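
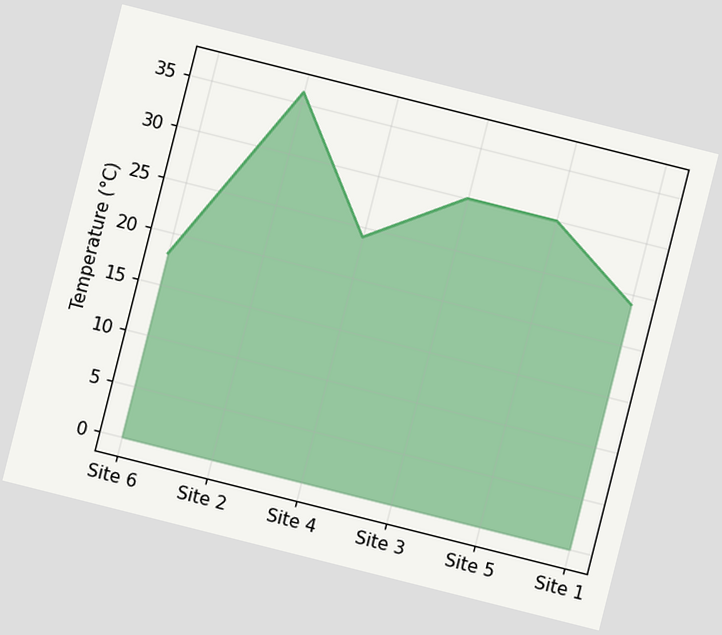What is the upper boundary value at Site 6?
18°C

The chart is tilted about 14° clockwise. At Site 6 the upper boundary is at 18°C.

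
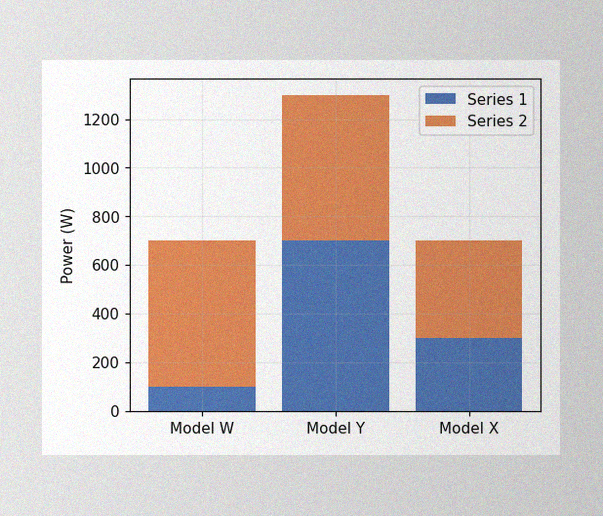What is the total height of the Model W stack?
The image has some photo noise and uneven lighting. The Model W stack's top reaches 700W on the y-axis.

700W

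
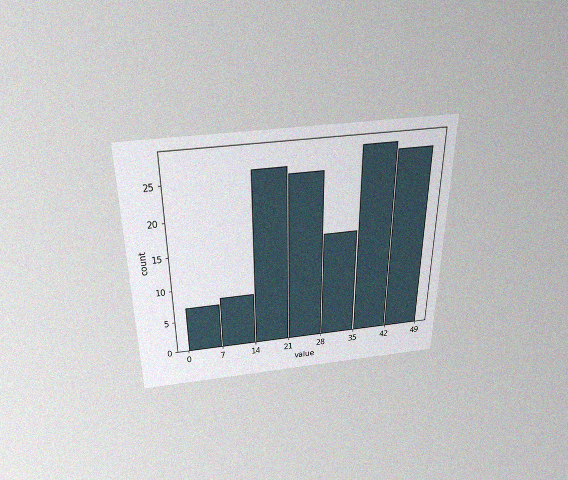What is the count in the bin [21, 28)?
The chart is viewed slightly from above, with some photo noise. The [21, 28) bin has height 25.

25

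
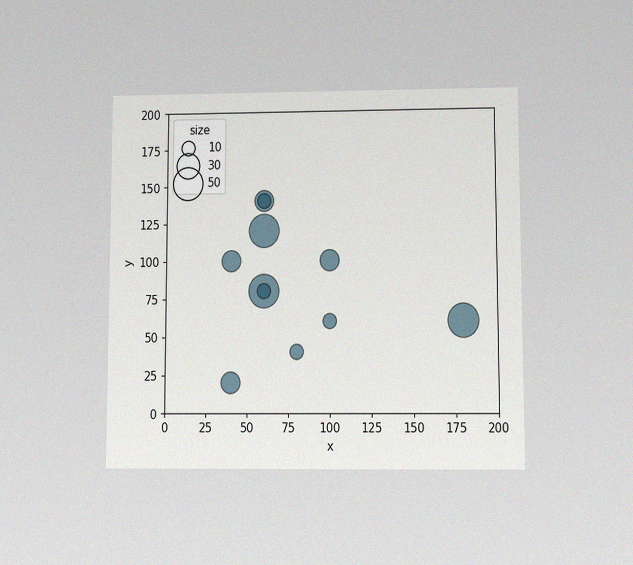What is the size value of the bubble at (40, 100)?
The chart is viewed at a slight angle, with some photo noise. Matching the bubble at (40, 100) against the size legend gives 20.

20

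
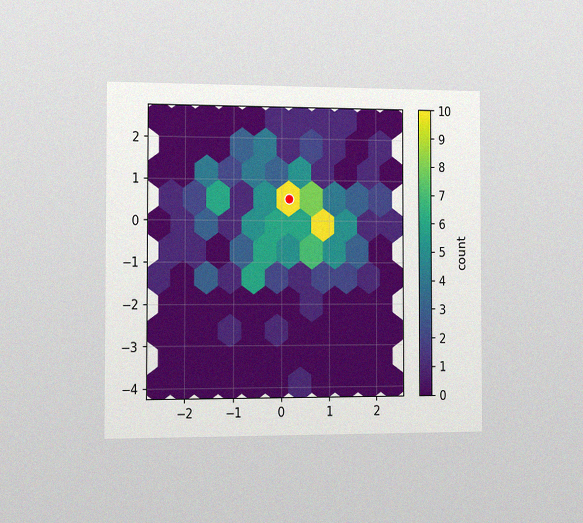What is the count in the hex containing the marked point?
The chart is viewed slightly from the left, with some photo noise. The marked hex reads 10 on the colorbar.

10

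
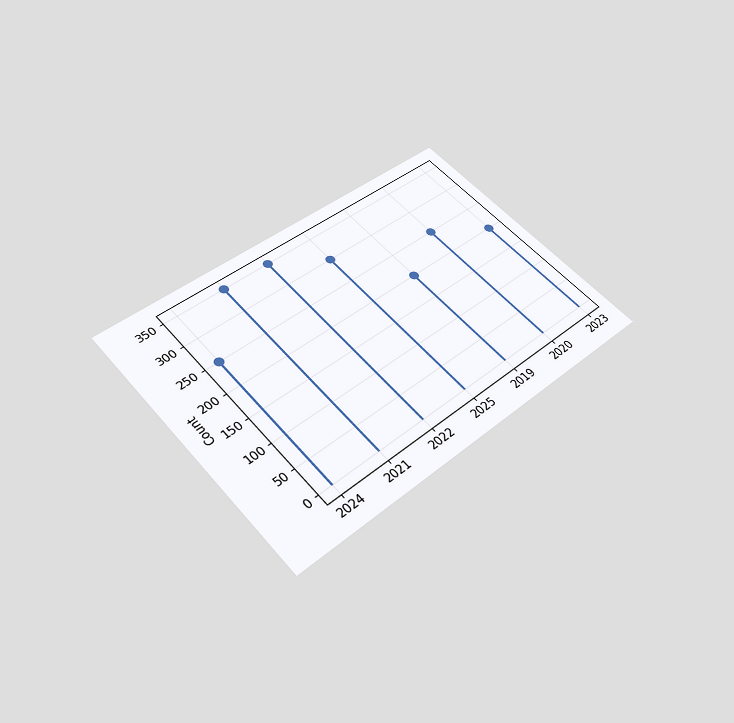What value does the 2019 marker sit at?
200

The chart is tilted about 42° counter-clockwise and viewed slightly from below. The 2019 marker sits at 200.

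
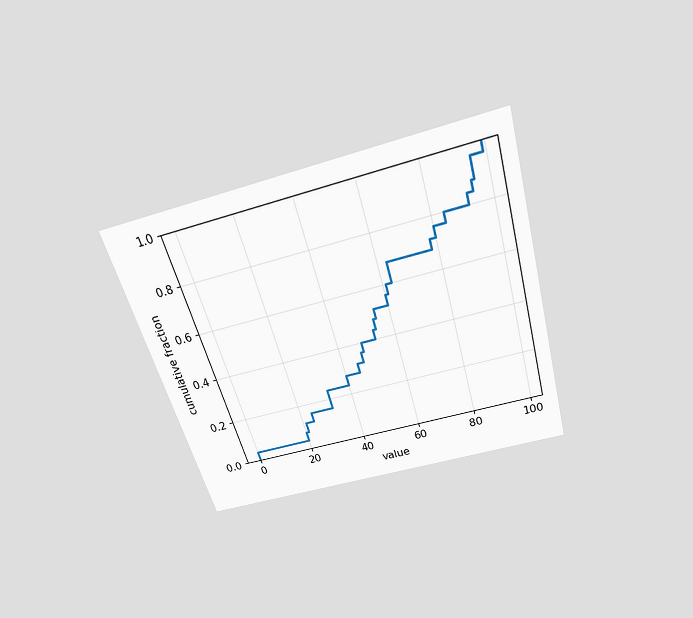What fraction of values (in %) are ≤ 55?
52%

The chart is tilted about 16° counter-clockwise and viewed slightly from above. At x=55 the ECDF step is at 52%.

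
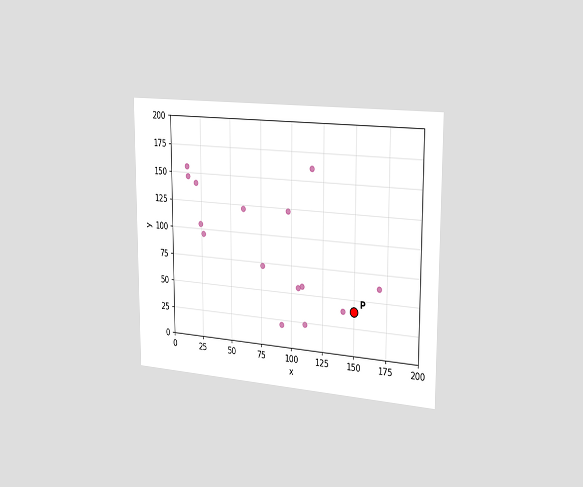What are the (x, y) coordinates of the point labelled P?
(150, 40)

The chart is viewed slightly from the right. Following the gridlines from P to each axis, P sits at (150, 40).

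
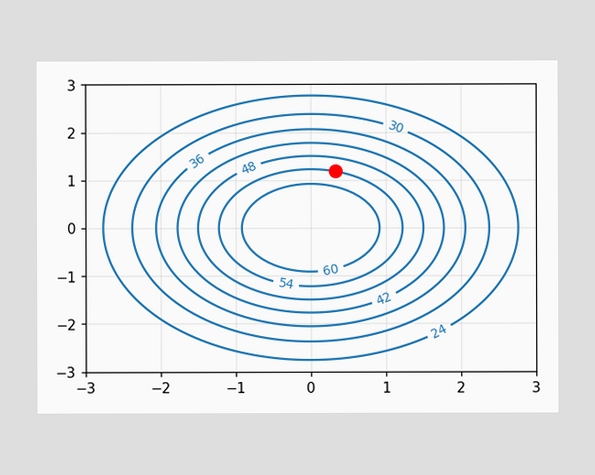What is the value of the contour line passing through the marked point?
The marked point sits on the contour labelled 54.

54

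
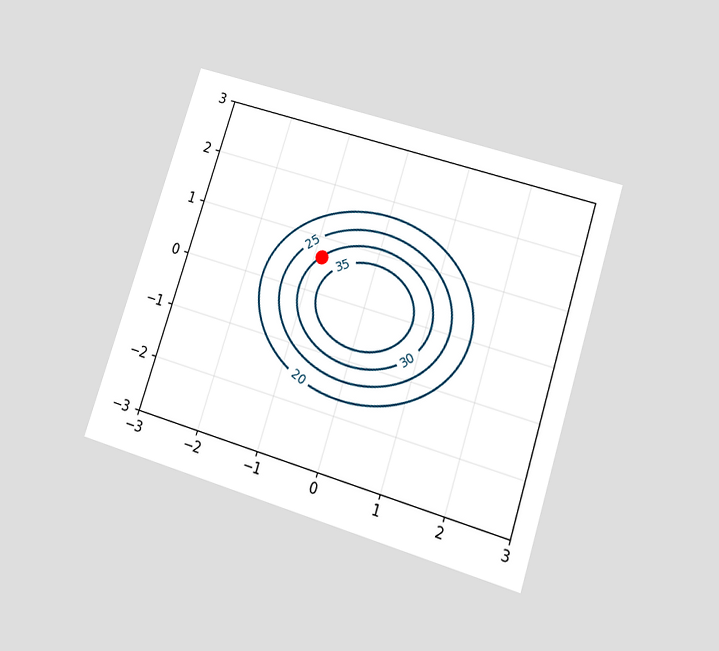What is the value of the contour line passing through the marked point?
30

The chart is tilted about 17° clockwise and viewed at a slight angle. The marked point sits on the contour labelled 30.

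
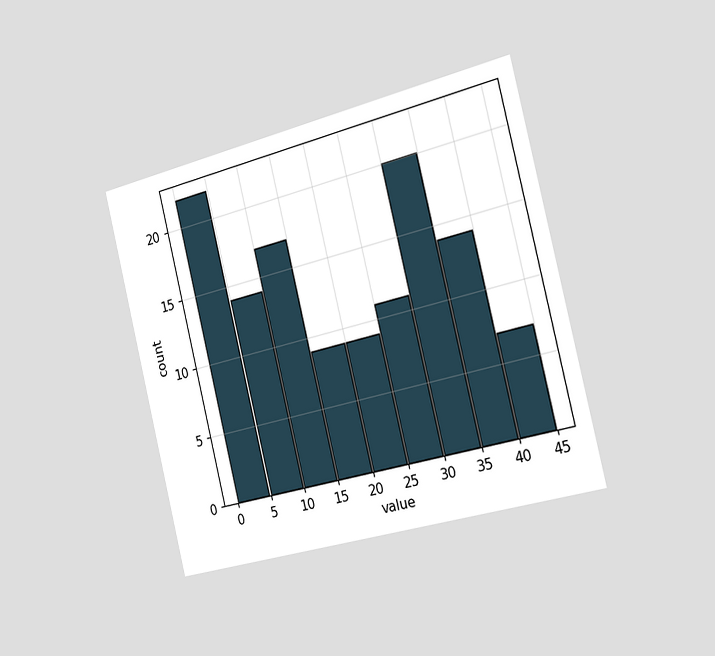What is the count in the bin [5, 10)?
The chart is tilted about 14° counter-clockwise and viewed slightly from the right. The [5, 10) bin has height 14.

14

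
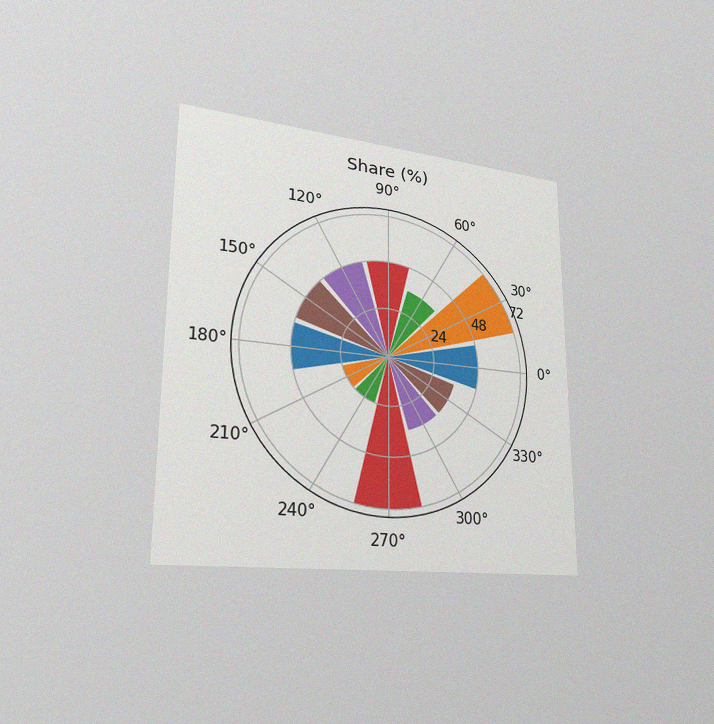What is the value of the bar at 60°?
The chart is viewed slightly from the left, with some photo noise. The bar at 60° reaches 36% on the radial axis.

36%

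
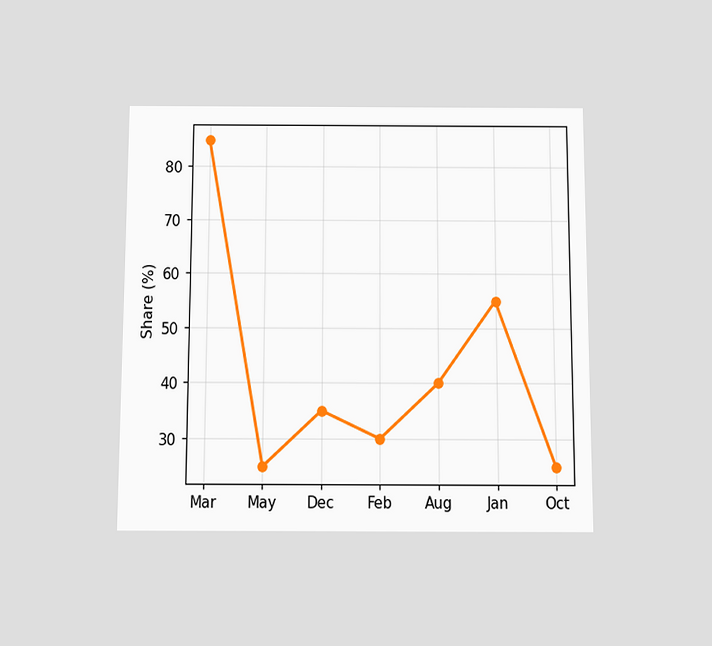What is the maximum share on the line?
The chart is viewed slightly from below. The highest point is at Mar, and reading across to the y-axis gives 85%.

85%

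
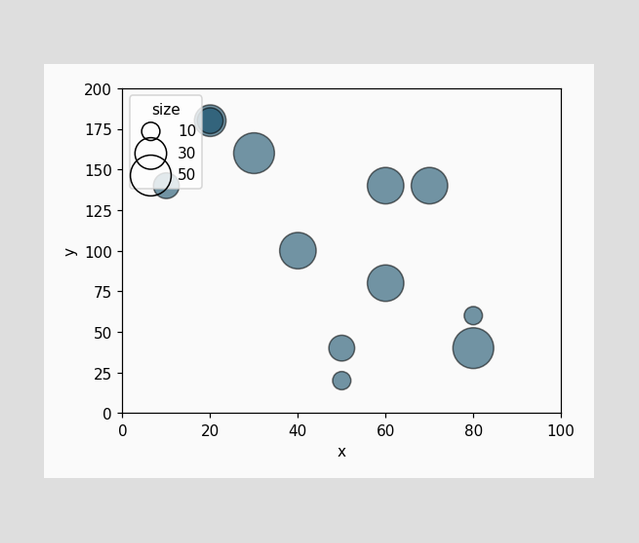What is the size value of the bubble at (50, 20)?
10

Matching the bubble at (50, 20) against the size legend gives 10.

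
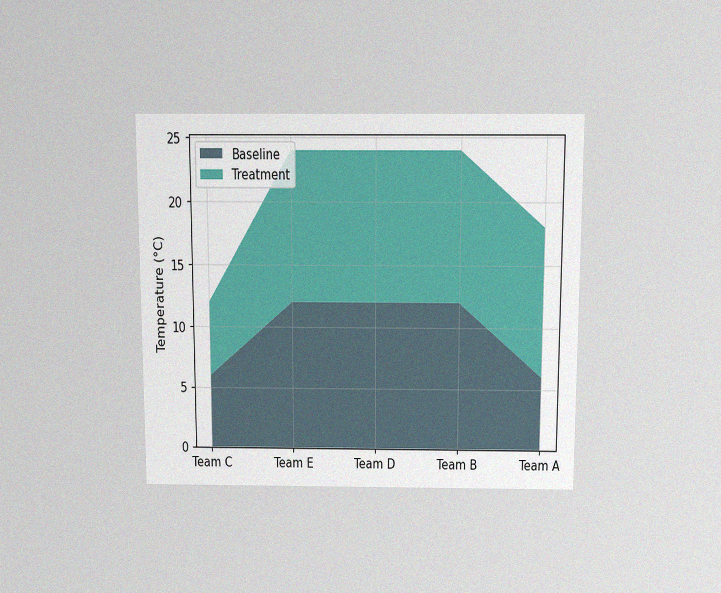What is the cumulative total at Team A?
The chart is viewed slightly from above, with some photo noise. The stacked total at Team A reaches 18°C.

18°C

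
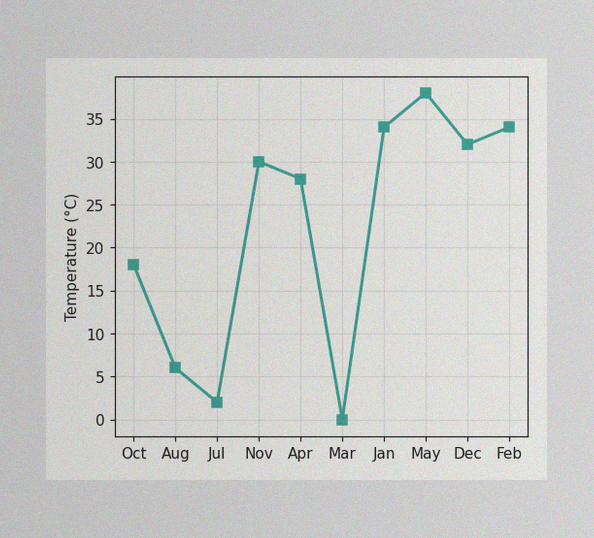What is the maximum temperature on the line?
The image has some photo noise and uneven lighting. The highest point is at May, and reading across to the y-axis gives 38°C.

38°C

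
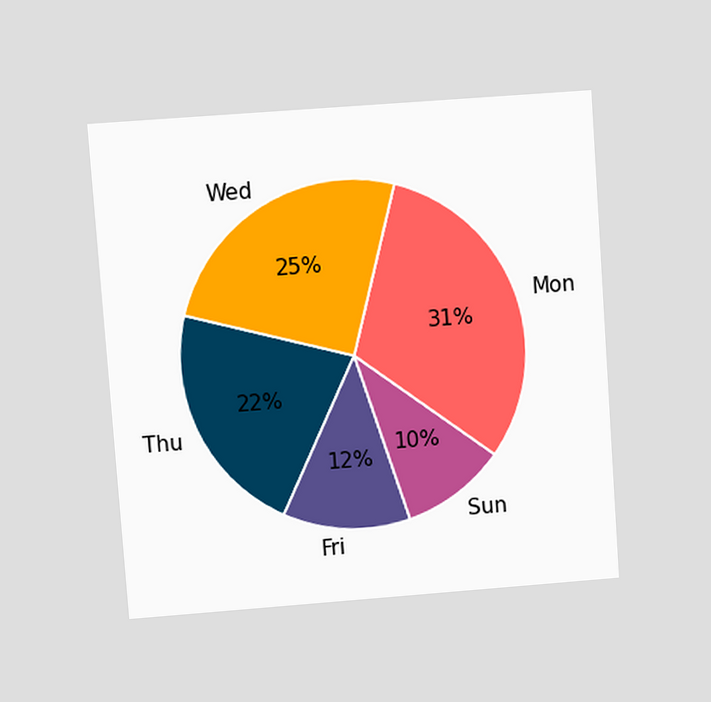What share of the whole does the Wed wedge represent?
25%

The chart is tilted about 4° counter-clockwise and viewed at a slight angle. The Wed slice takes up 25% of the pie.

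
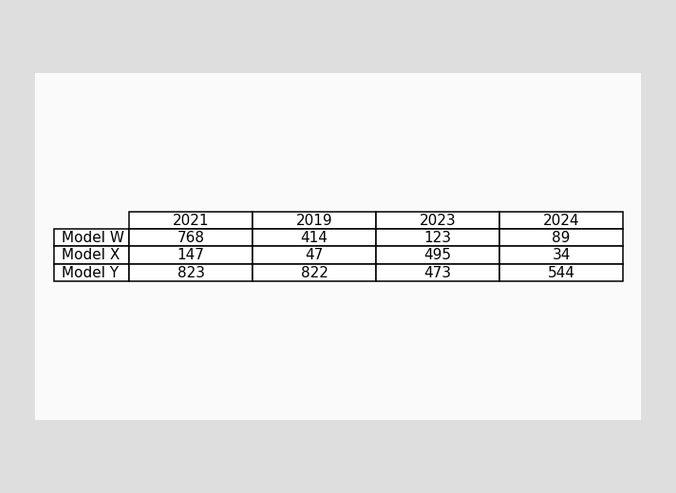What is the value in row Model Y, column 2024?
544

The (Model Y, 2024) cell reads 544.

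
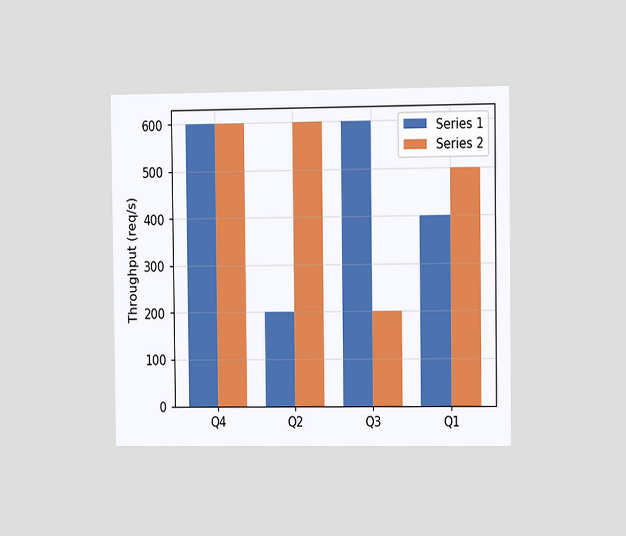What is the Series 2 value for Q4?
The chart is viewed slightly from the right. The Series 2 bar at Q4 reaches 600req/s on the y-axis.

600req/s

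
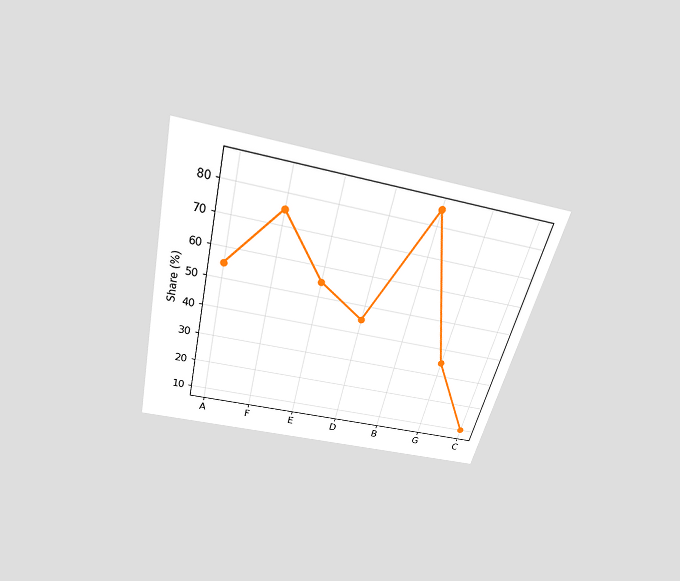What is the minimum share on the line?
10%

The chart is tilted about 14° clockwise and viewed slightly from above. The lowest point is at C, and reading across to the y-axis gives 10%.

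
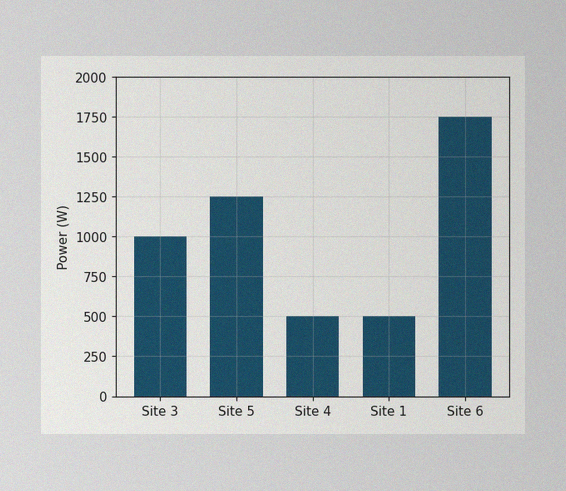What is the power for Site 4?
500W

The image has some photo noise and uneven lighting. Reading along the chart's y-axis, the Site 4 bar reaches 500W.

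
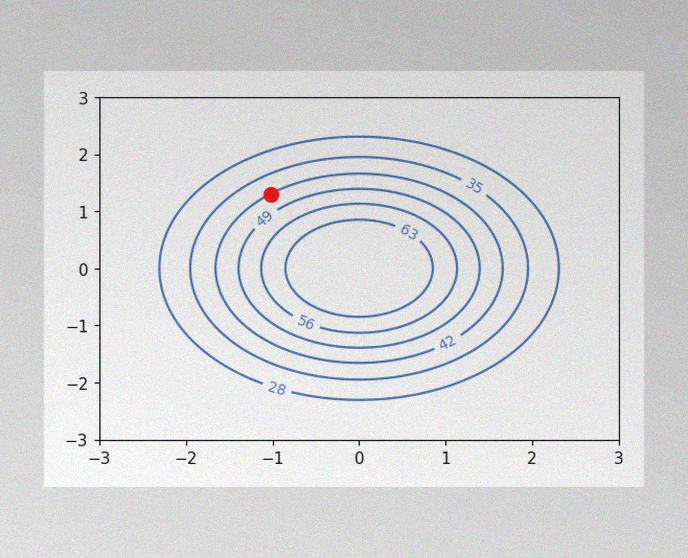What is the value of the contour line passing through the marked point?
The image has some photo noise and uneven lighting. The marked point sits on the contour labelled 42.

42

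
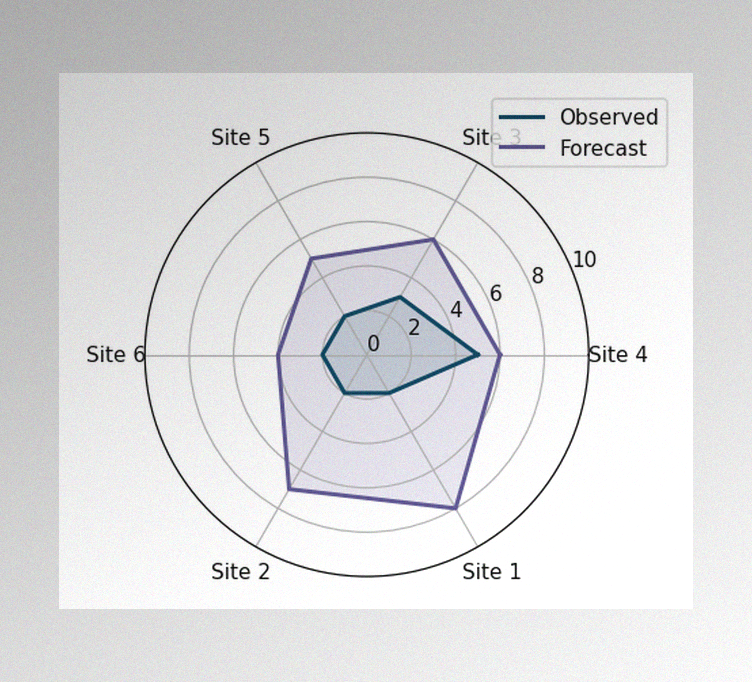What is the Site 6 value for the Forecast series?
The image has some photo noise and uneven lighting. On the Site 6 axis, Forecast reaches 4.

4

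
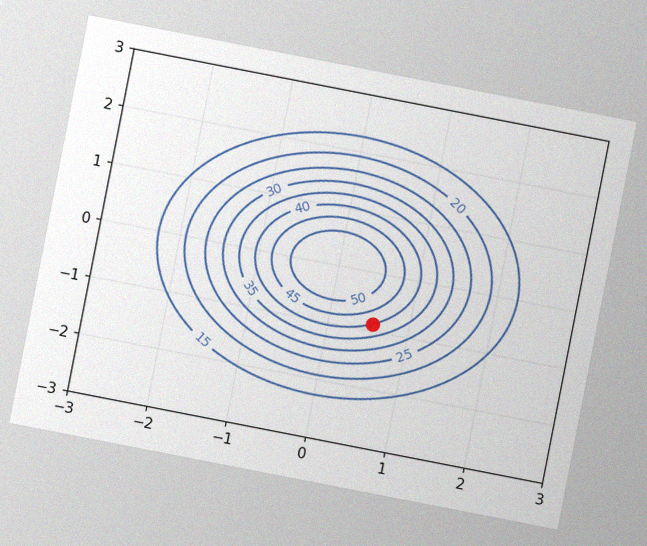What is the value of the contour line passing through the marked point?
The chart is tilted about 11° clockwise, with some photo noise. The marked point sits on the contour labelled 40.

40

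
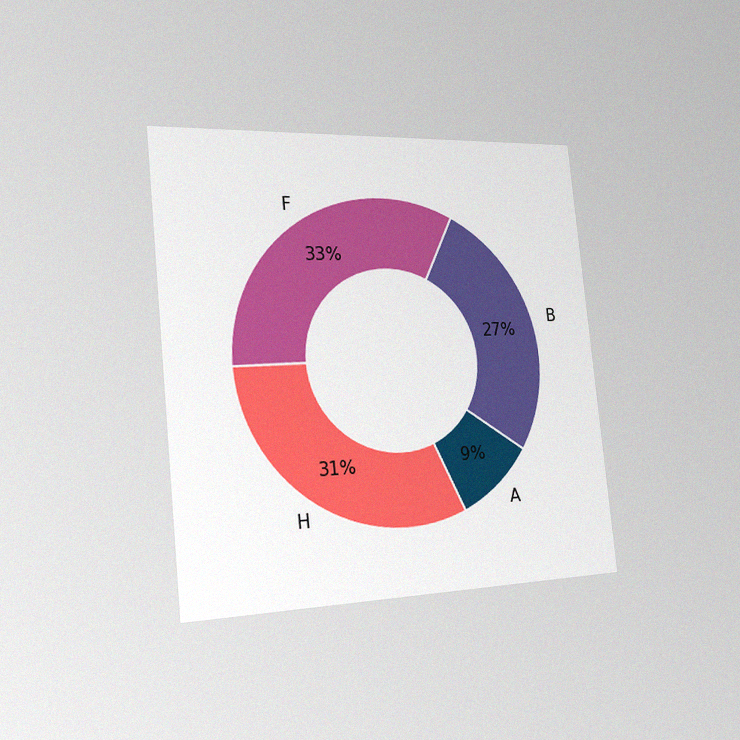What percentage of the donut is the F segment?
33%

The chart is tilted about 6° counter-clockwise and viewed slightly from the left, with some photo noise. The F segment takes up 33% of the ring.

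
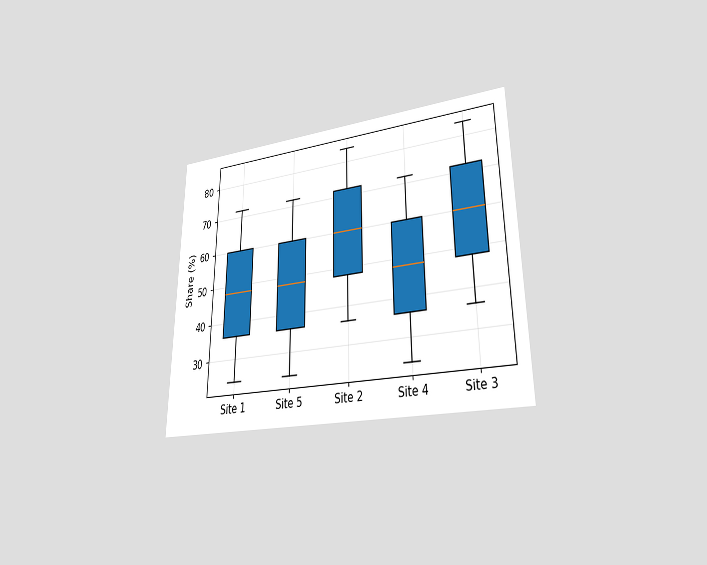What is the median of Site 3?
60%

The chart is viewed at a slight angle. The median line in the Site 3 box sits at 60%.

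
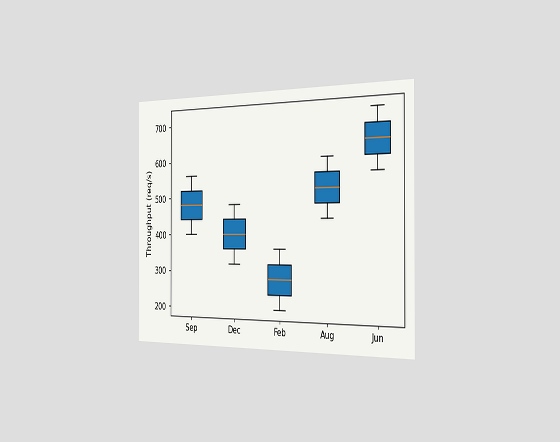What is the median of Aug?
520req/s

The chart is viewed slightly from the right. The median line in the Aug box sits at 520req/s.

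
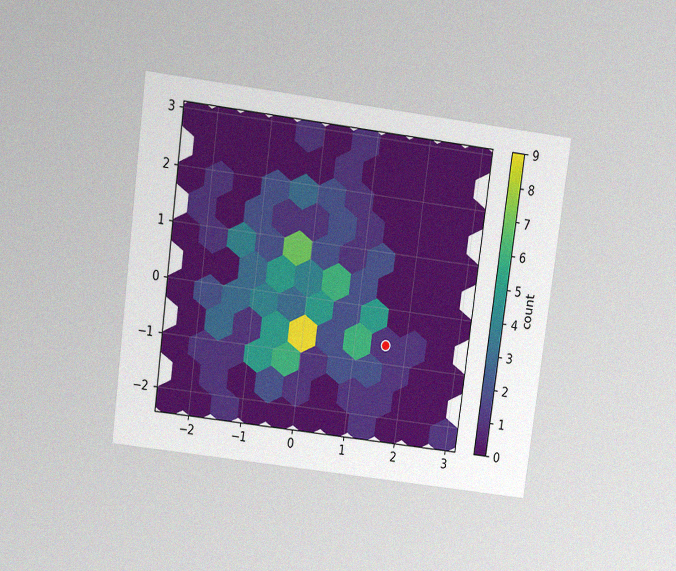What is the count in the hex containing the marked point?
1

The chart is tilted about 8° clockwise and viewed slightly from above, with some photo noise. The marked hex reads 1 on the colorbar.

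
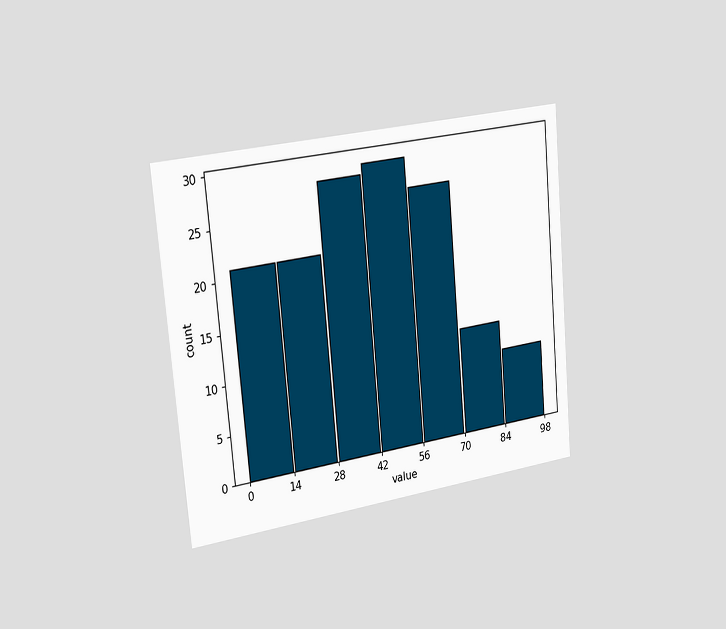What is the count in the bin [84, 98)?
8

The chart is tilted about 5° counter-clockwise and viewed slightly from the left. The [84, 98) bin has height 8.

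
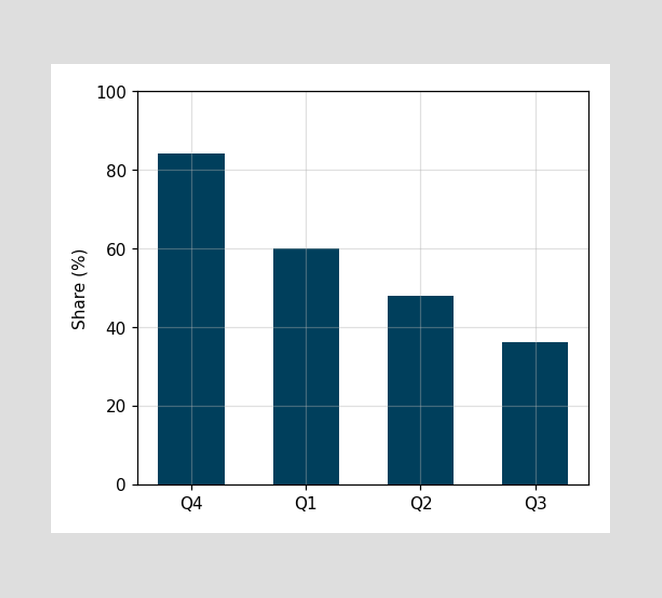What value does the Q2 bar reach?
Reading along the chart's y-axis, the Q2 bar reaches 48%.

48%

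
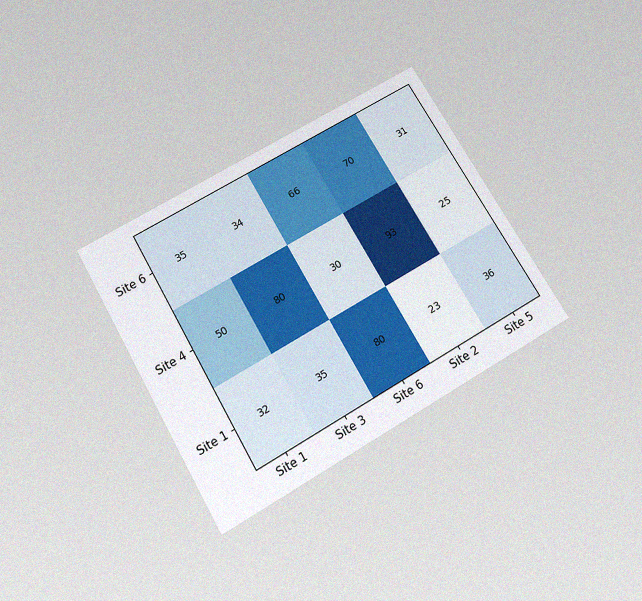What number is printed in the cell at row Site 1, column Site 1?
32

The chart is tilted about 30° counter-clockwise and viewed slightly from below, with some photo noise. The (Site 1, Site 1) cell reads 32.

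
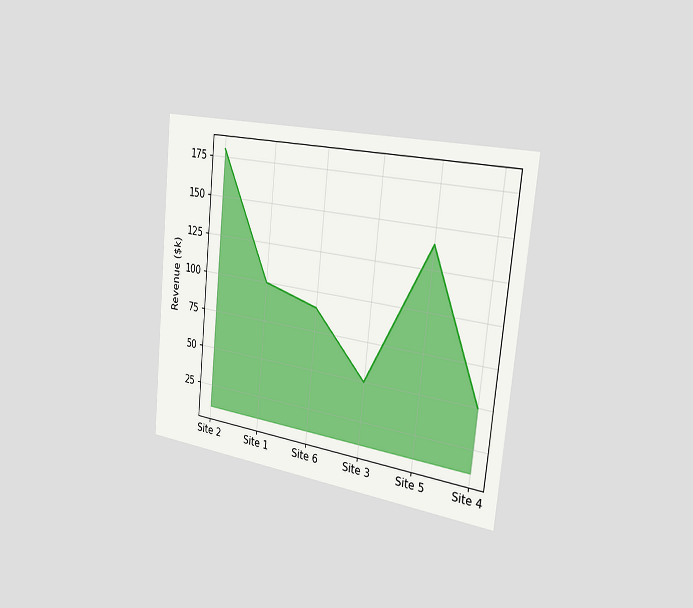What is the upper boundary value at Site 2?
$180k

The chart is tilted about 6° clockwise and viewed slightly from the right. At Site 2 the upper boundary is at $180k.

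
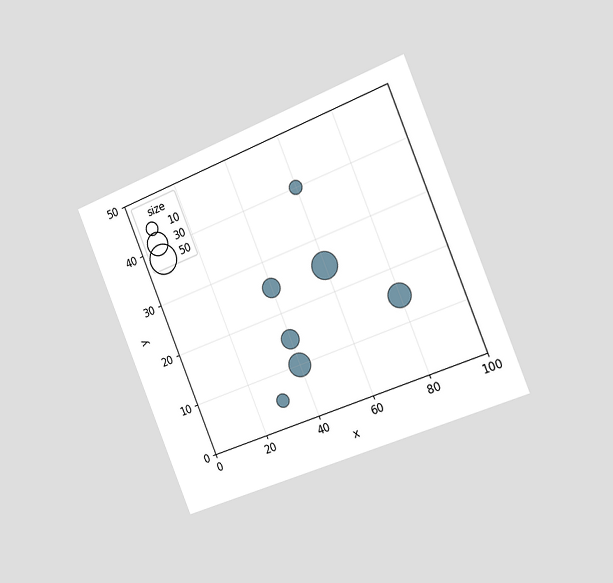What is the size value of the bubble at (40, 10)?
The chart is tilted about 22° counter-clockwise and viewed slightly from the right. Matching the bubble at (40, 10) against the size legend gives 30.

30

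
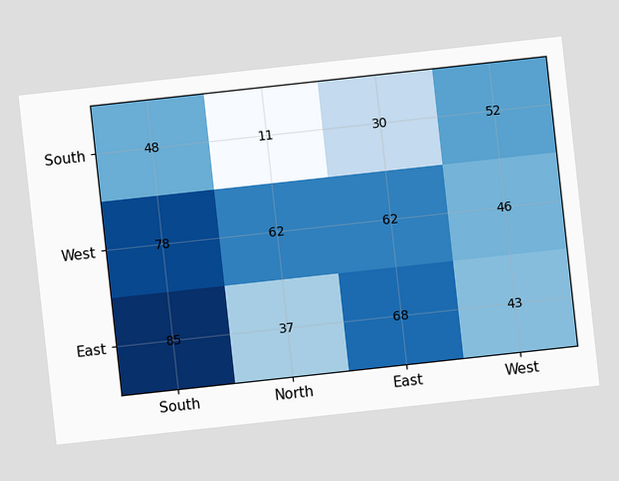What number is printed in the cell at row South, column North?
The chart is tilted about 6° counter-clockwise. The (South, North) cell reads 11.

11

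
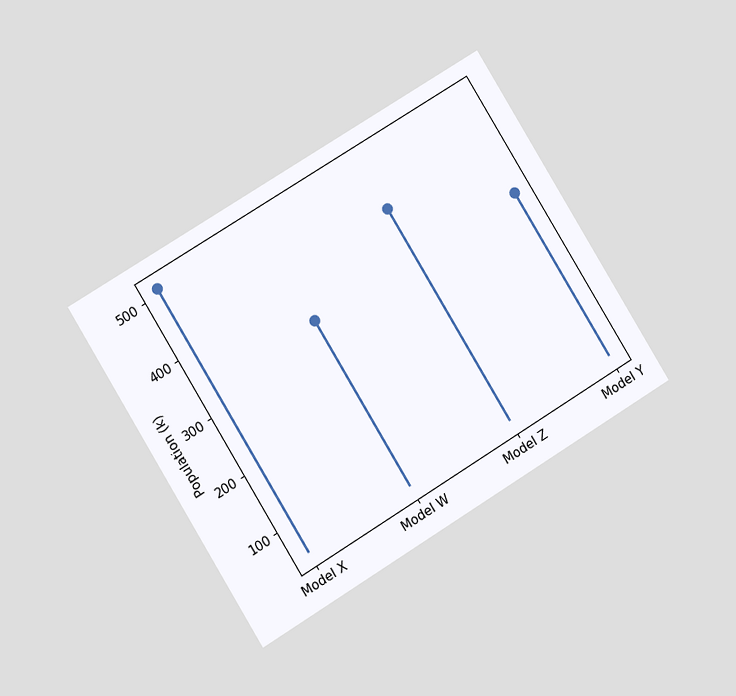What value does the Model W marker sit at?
The chart is tilted about 31° counter-clockwise and viewed at a slight angle. The Model W marker sits at 340k.

340k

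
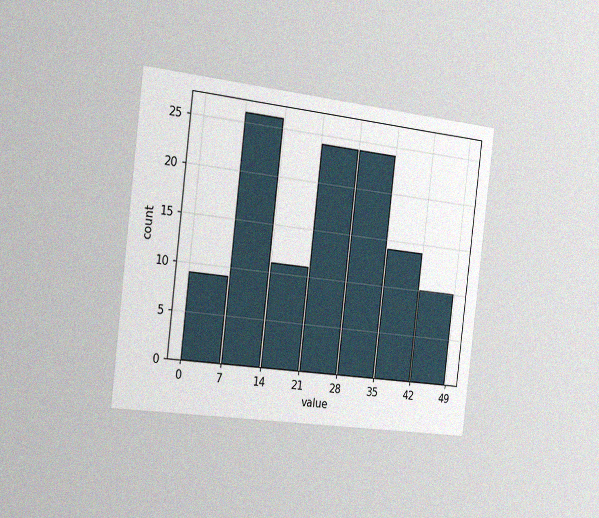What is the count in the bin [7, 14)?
The chart is tilted about 7° clockwise and viewed slightly from the left, with some photo noise. The [7, 14) bin has height 26.

26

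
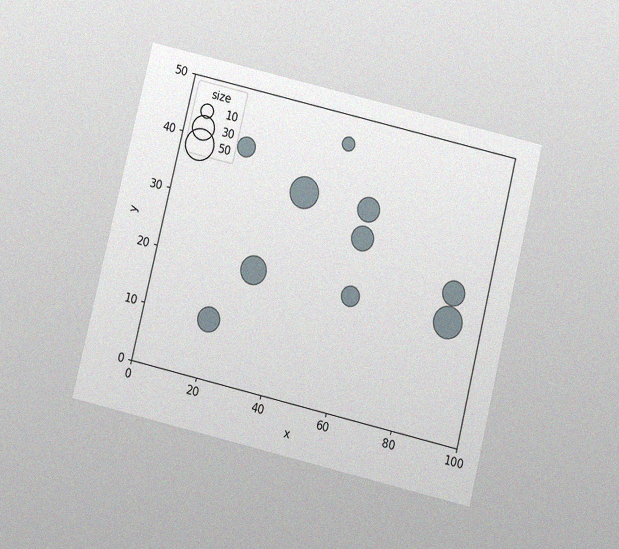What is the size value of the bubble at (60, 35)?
The chart is tilted about 13° clockwise and viewed slightly from below, with some photo noise. Matching the bubble at (60, 35) against the size legend gives 30.

30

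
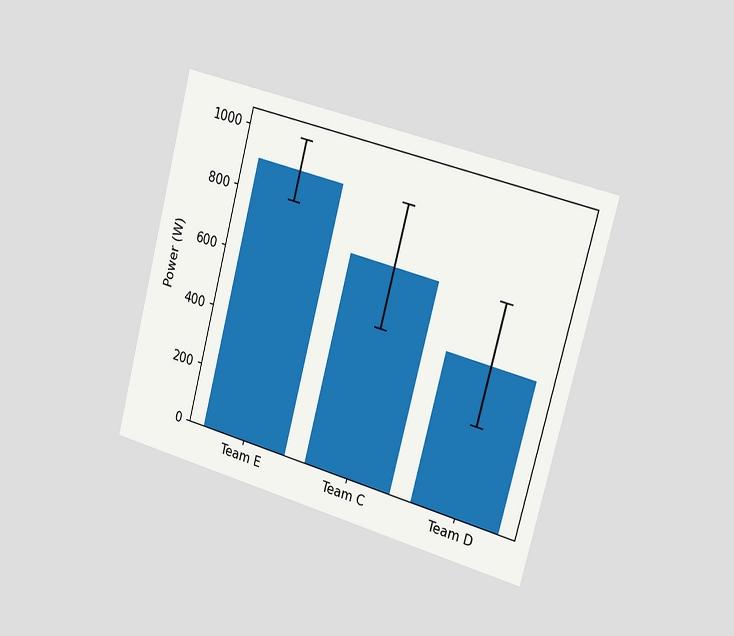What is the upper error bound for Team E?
The chart is tilted about 15° clockwise and viewed slightly from the right. The Team E bar's upper whisker reaches 1000W.

1000W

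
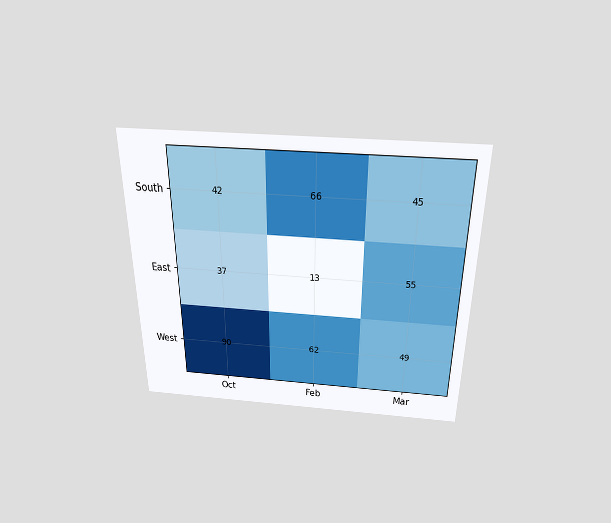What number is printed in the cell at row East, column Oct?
37

The chart is viewed slightly from above. The (East, Oct) cell reads 37.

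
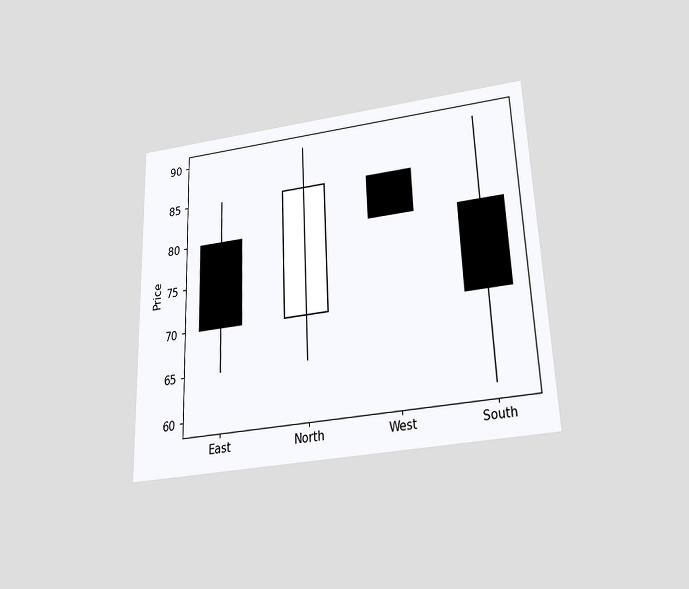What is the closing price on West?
The chart is tilted about 2° counter-clockwise and viewed slightly from below. The West candle closes at 80.

80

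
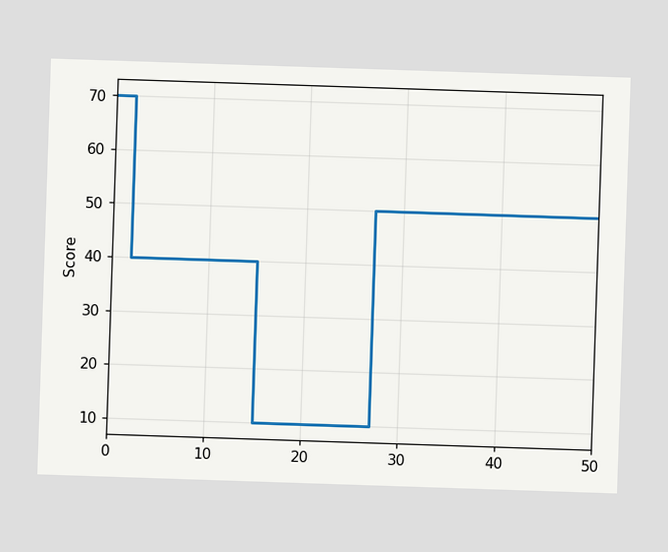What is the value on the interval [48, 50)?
On [48, 50) the step sits at 50.

50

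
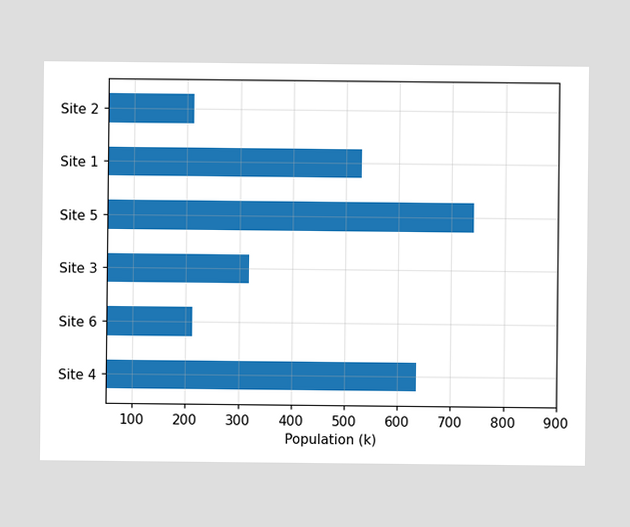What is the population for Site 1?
Reading along the chart's x-axis, the Site 1 bar reaches 530k.

530k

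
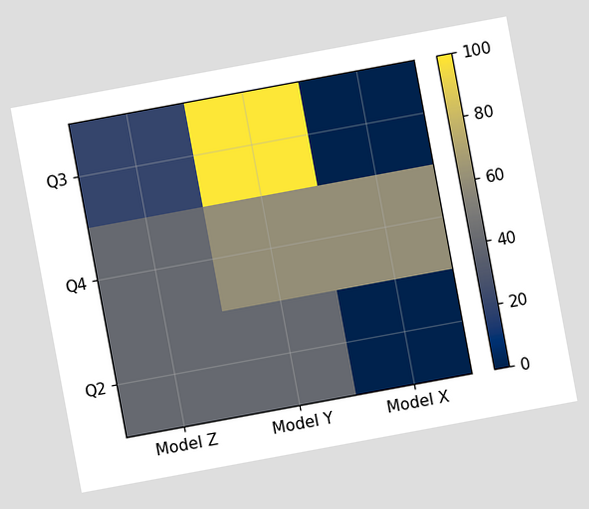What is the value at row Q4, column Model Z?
40

The chart is tilted about 10° counter-clockwise. Matching cell (Q4, Model Z) against the colorbar gives 40.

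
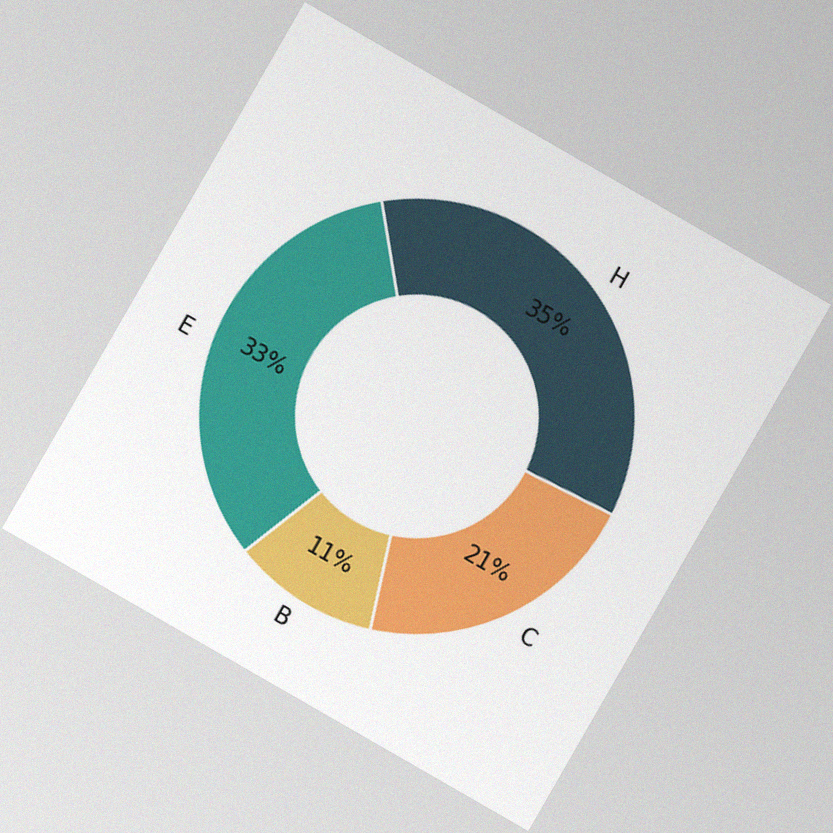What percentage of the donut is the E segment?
33%

The chart is tilted about 30° clockwise, with some photo noise. The E segment takes up 33% of the ring.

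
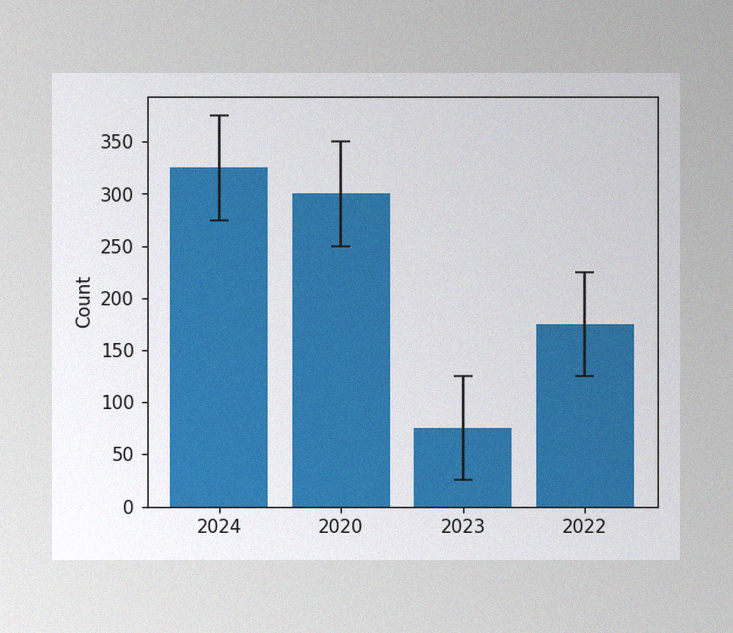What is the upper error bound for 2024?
375

The image has some photo noise and uneven lighting. The 2024 bar's upper whisker reaches 375.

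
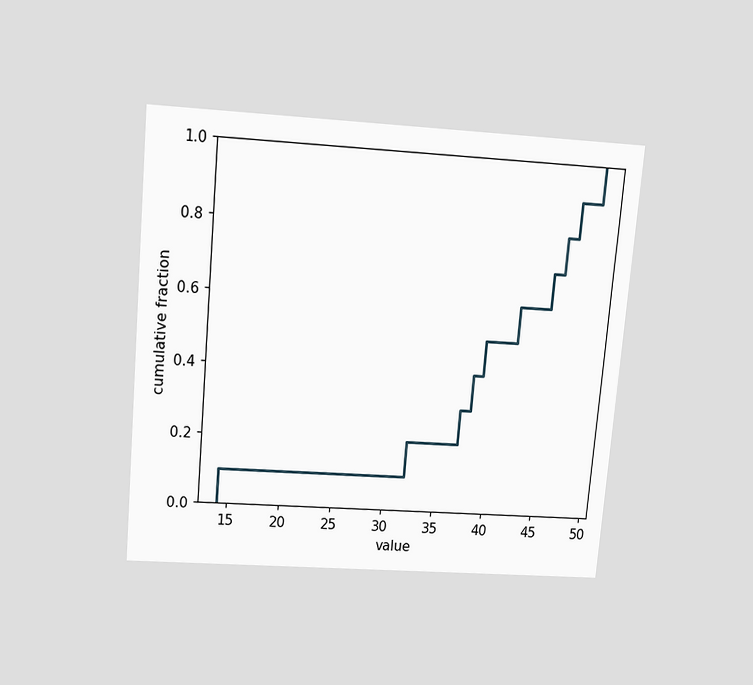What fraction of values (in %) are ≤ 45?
70%

The chart is tilted about 5° clockwise and viewed slightly from above. At x=45 the ECDF step is at 70%.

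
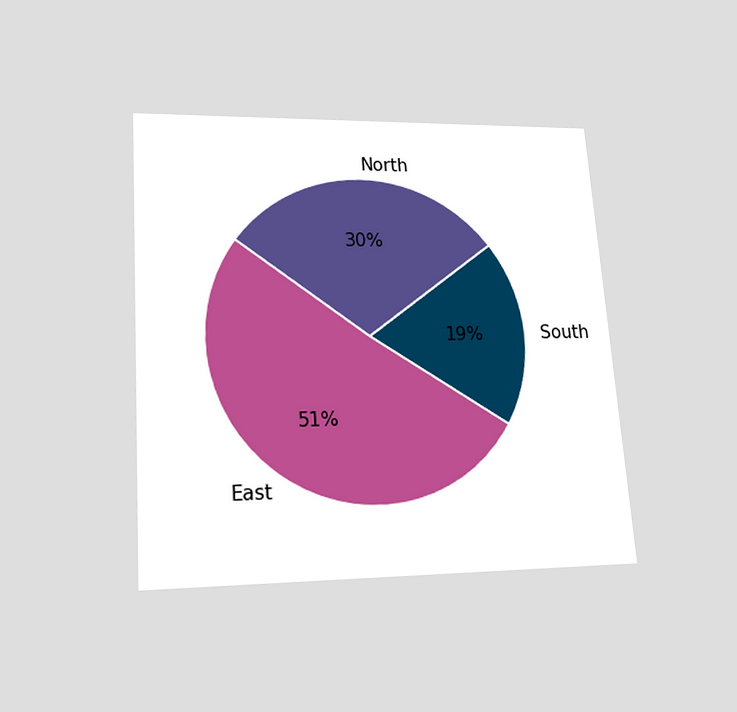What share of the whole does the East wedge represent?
The chart is tilted about 4° counter-clockwise and viewed slightly from below. The East slice takes up 51% of the pie.

51%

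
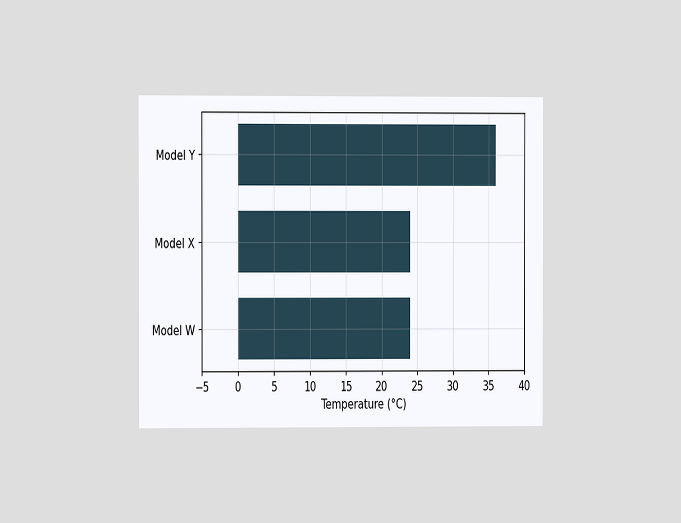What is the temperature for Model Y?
36°C

The chart is viewed at a slight angle. Reading along the chart's x-axis, the Model Y bar reaches 36°C.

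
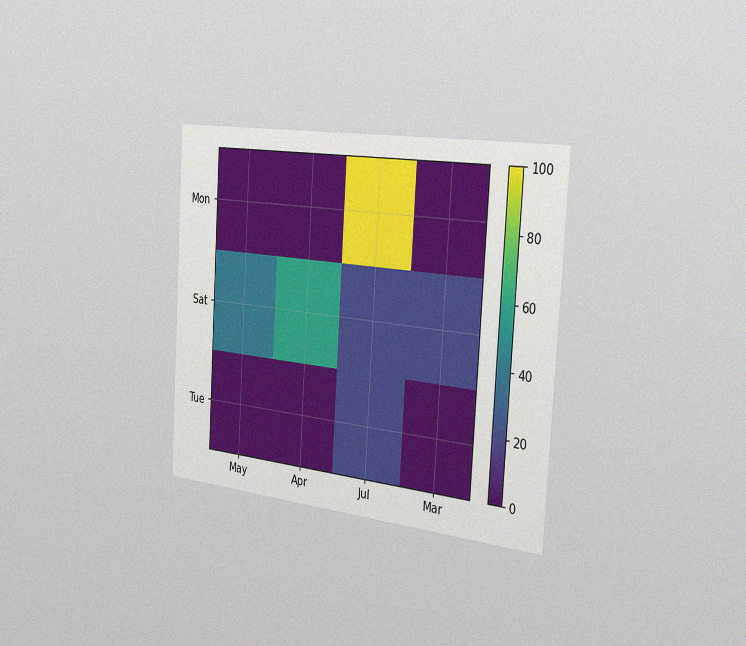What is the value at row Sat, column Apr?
60

The chart is tilted about 4° clockwise and viewed slightly from the right, with some photo noise. Matching cell (Sat, Apr) against the colorbar gives 60.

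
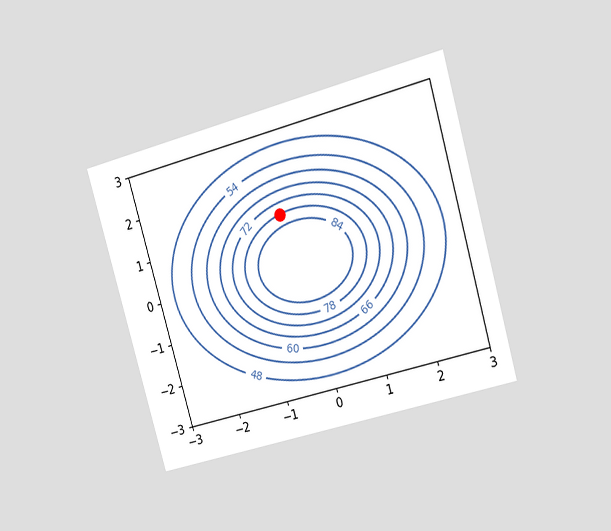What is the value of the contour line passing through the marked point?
78

The chart is tilted about 16° counter-clockwise and viewed slightly from the right. The marked point sits on the contour labelled 78.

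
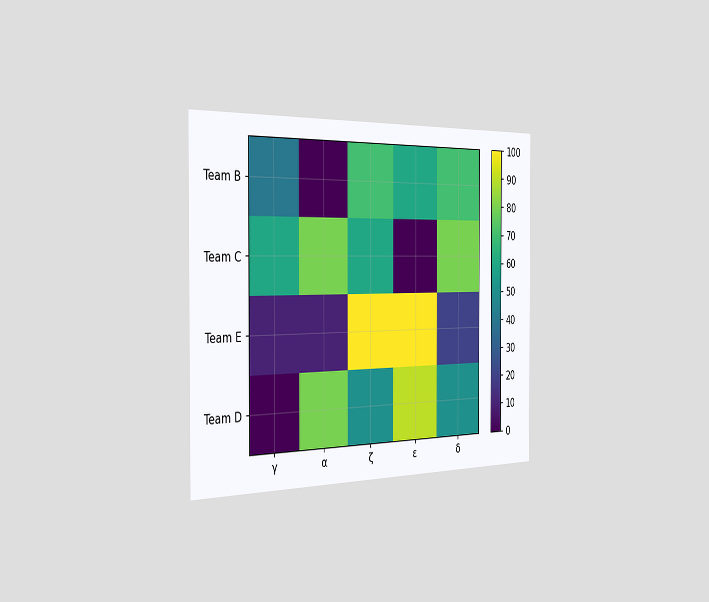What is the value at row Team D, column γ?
0

The chart is viewed slightly from the left. Matching cell (Team D, γ) against the colorbar gives 0.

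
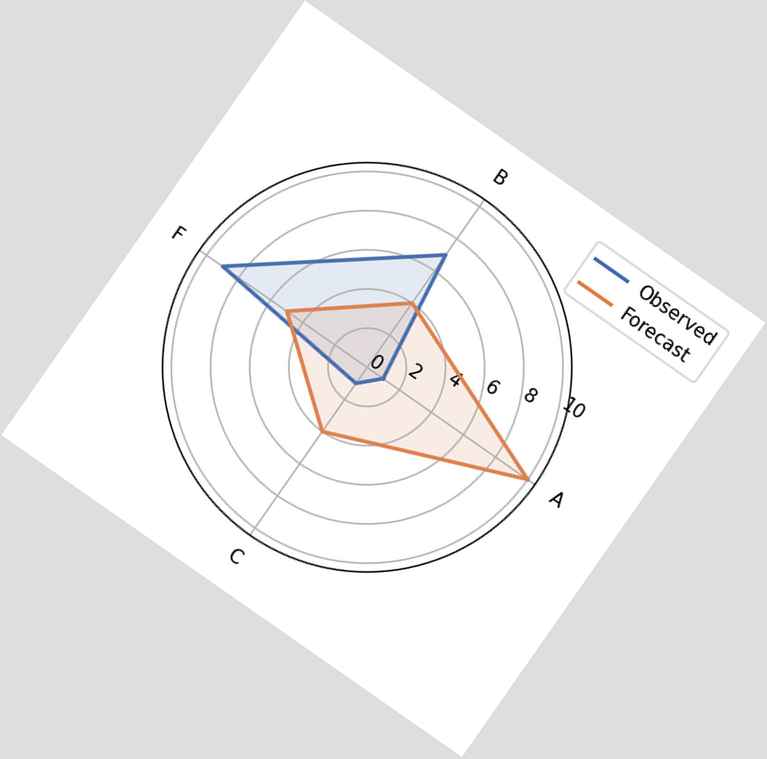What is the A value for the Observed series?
The chart is tilted about 35° clockwise. On the A axis, Observed reaches 1.

1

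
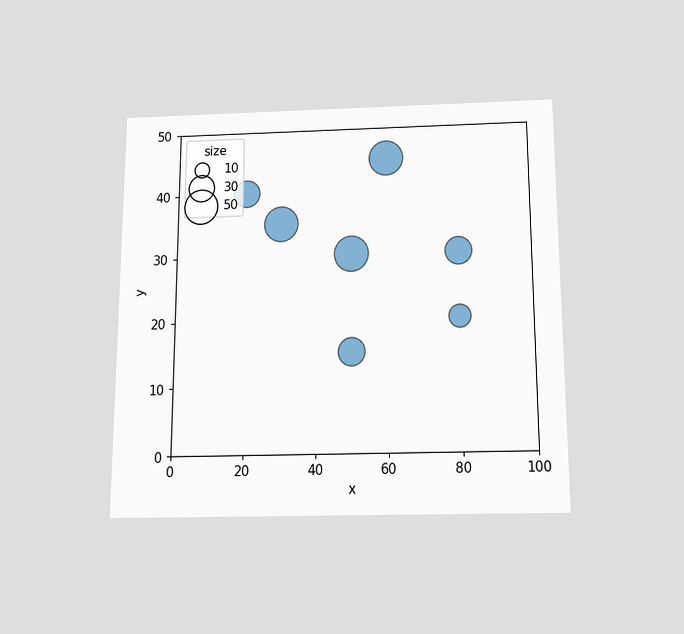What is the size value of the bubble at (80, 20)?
20

The chart is viewed slightly from below. Matching the bubble at (80, 20) against the size legend gives 20.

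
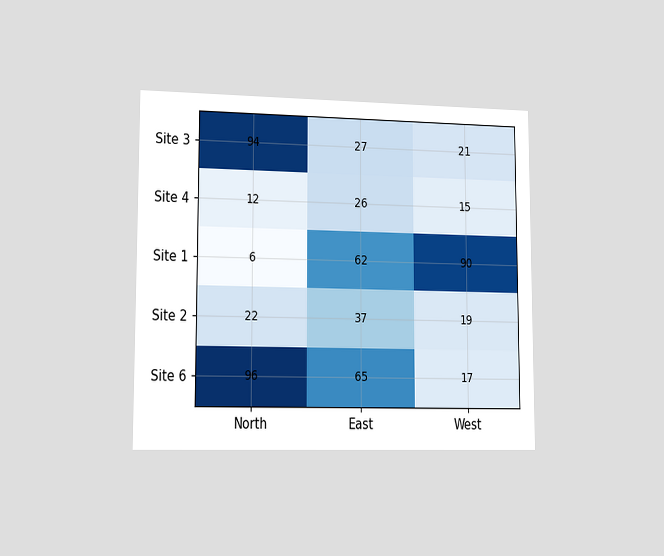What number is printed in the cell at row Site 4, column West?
The chart is viewed slightly from the left. The (Site 4, West) cell reads 15.

15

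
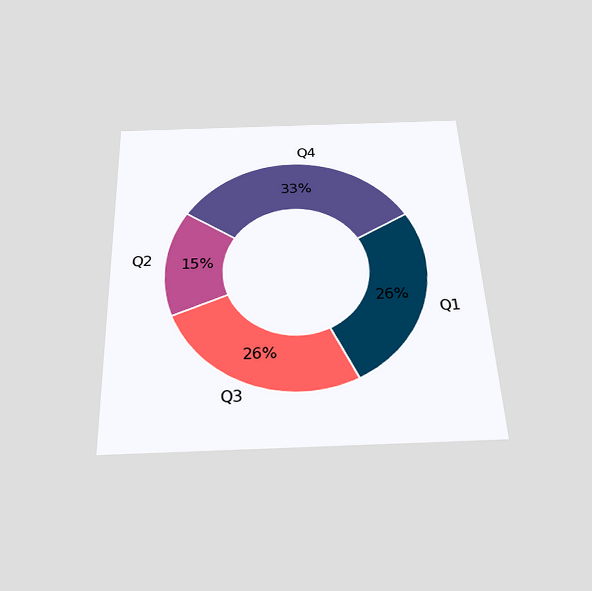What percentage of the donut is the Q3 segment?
26%

The chart is tilted about 2° counter-clockwise and viewed slightly from below. The Q3 segment takes up 26% of the ring.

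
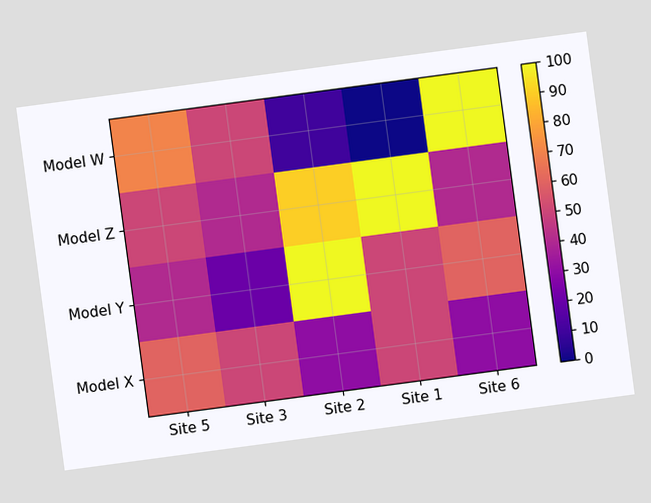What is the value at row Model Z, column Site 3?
The chart is tilted about 8° counter-clockwise. Matching cell (Model Z, Site 3) against the colorbar gives 40.

40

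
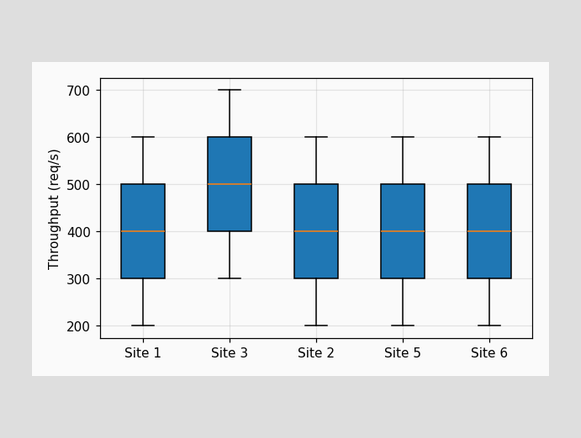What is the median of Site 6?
400req/s

The median line in the Site 6 box sits at 400req/s.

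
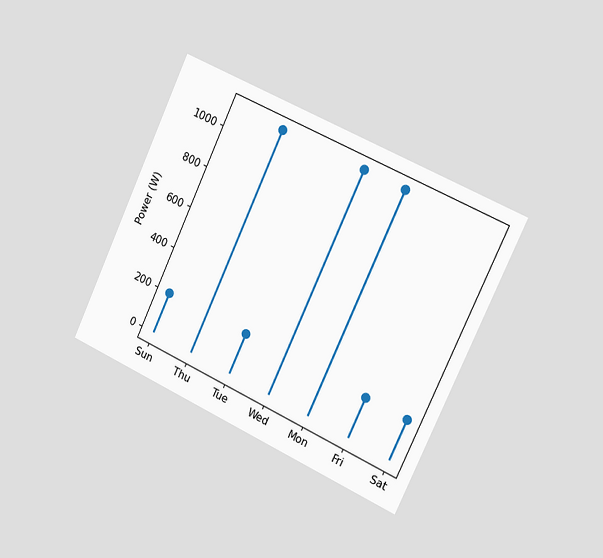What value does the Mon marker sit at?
The chart is tilted about 25° clockwise and viewed slightly from the right. The Mon marker sits at 1100W.

1100W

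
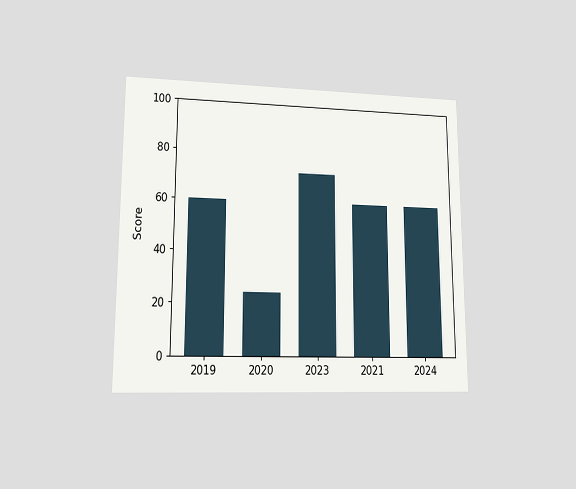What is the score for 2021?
The chart is viewed at a slight angle. Reading along the chart's y-axis, the 2021 bar reaches 60.

60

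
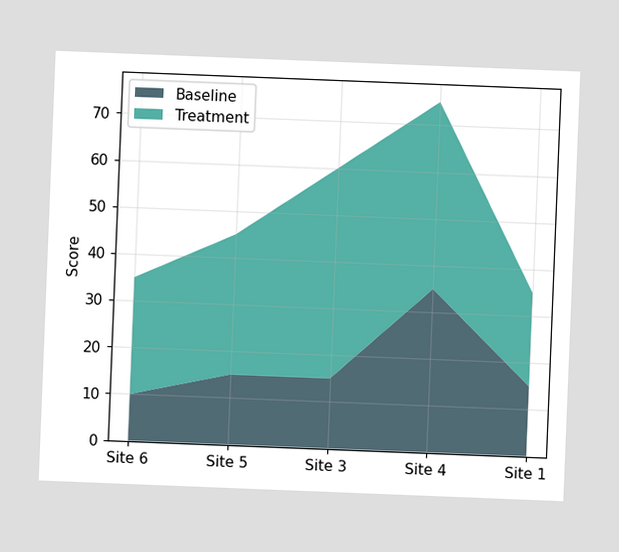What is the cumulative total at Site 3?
The chart is tilted about 2° clockwise. The stacked total at Site 3 reaches 60.

60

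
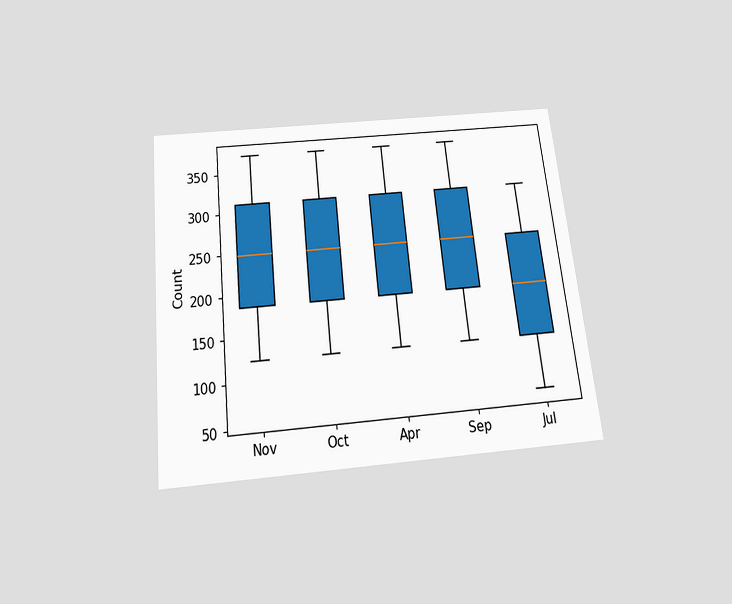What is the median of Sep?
The chart is tilted about 6° counter-clockwise and viewed slightly from below. The median line in the Sep box sits at 248.

248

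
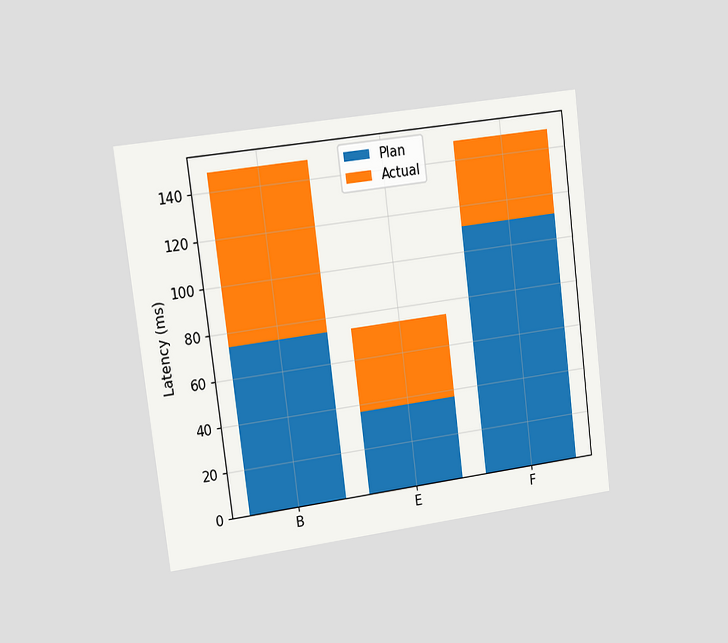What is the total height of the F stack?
148ms

The chart is tilted about 7° counter-clockwise and viewed slightly from the left. The F stack's top reaches 148ms on the y-axis.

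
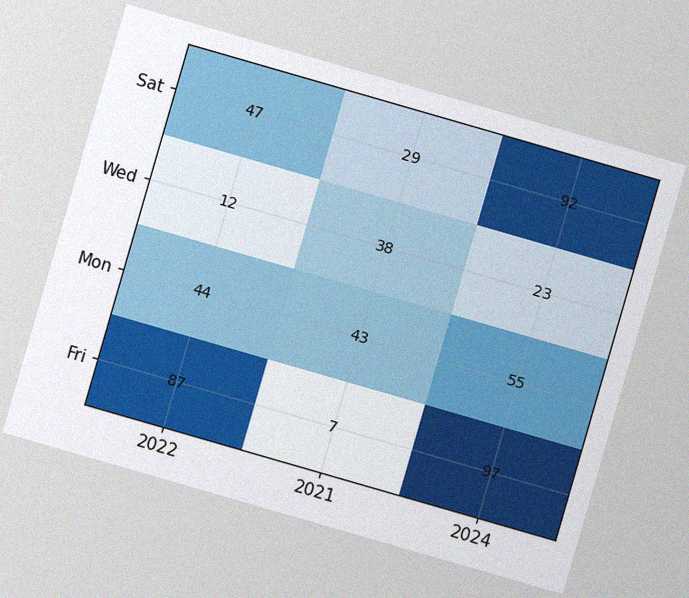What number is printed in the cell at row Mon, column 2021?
The chart is tilted about 16° clockwise, with some photo noise. The (Mon, 2021) cell reads 43.

43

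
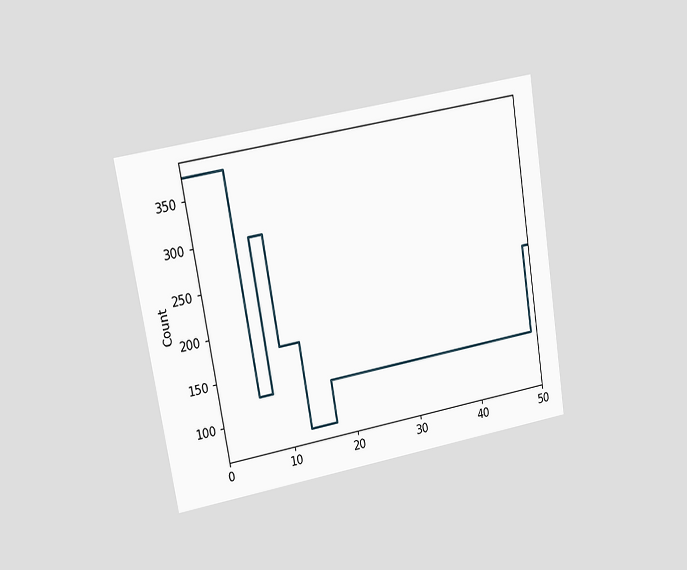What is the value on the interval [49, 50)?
225

The chart is tilted about 10° counter-clockwise and viewed at a slight angle. On [49, 50) the step sits at 225.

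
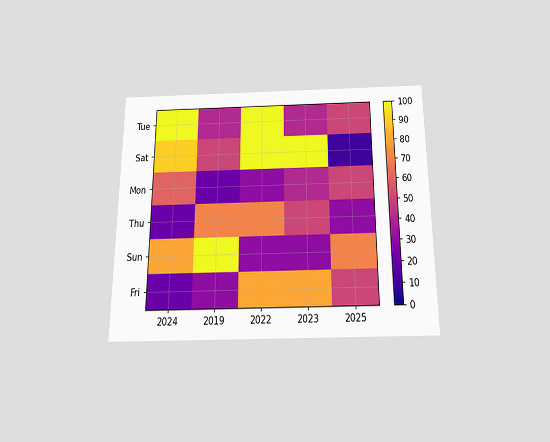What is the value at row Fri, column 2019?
The chart is viewed slightly from below. Matching cell (Fri, 2019) against the colorbar gives 30.

30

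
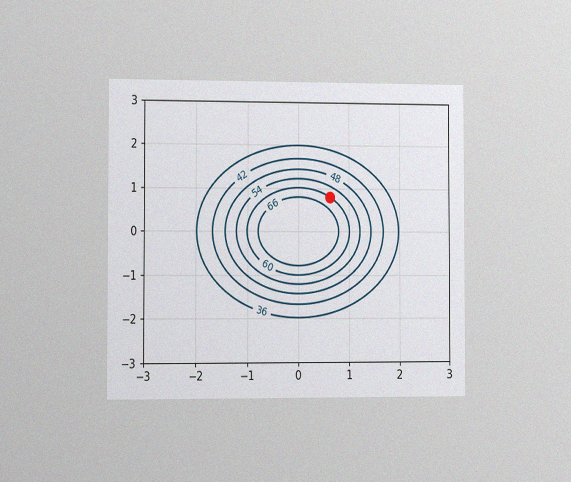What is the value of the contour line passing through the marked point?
The chart is viewed slightly from the left, with some photo noise. The marked point sits on the contour labelled 60.

60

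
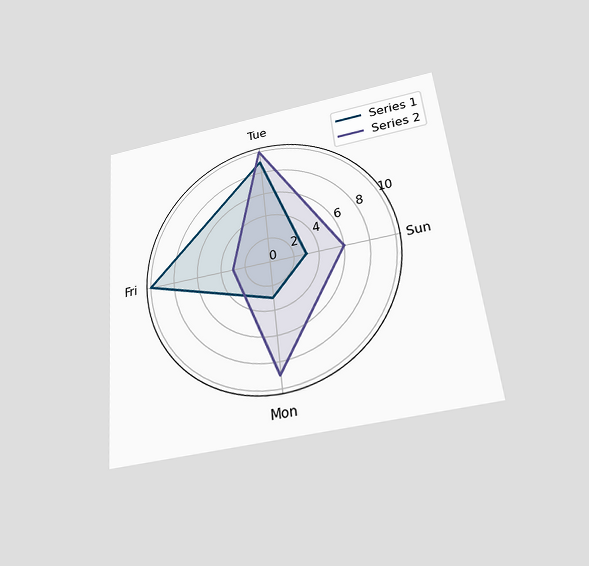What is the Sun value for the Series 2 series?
6

The chart is tilted about 6° counter-clockwise and viewed slightly from below. On the Sun axis, Series 2 reaches 6.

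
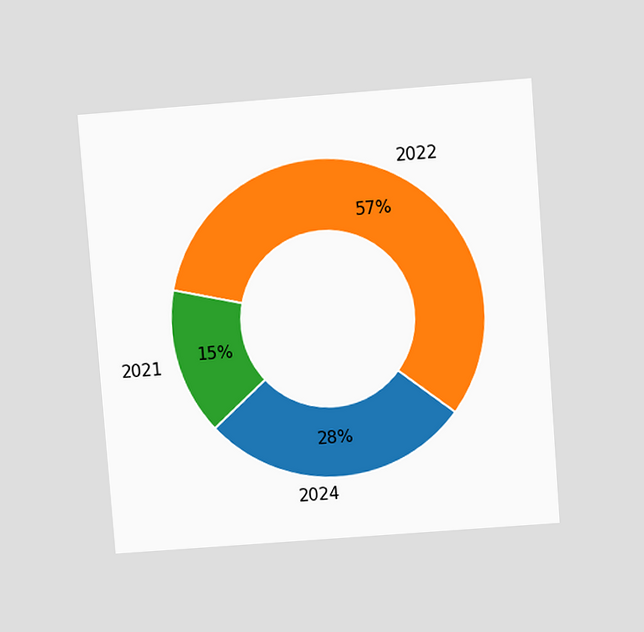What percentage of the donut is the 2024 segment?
28%

The chart is tilted about 4° counter-clockwise and viewed slightly from above. The 2024 segment takes up 28% of the ring.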